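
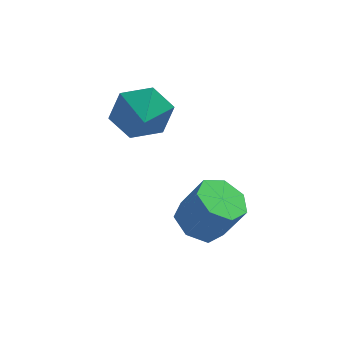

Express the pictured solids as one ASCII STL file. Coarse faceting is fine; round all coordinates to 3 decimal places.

solid 
facet normal -0.468 0.102 -0.878
outer loop
vertex 1.838 -2.796 1.126
vertex 1.144 -3.275 1.44
vertex 1.273 -2.385 1.475
endloop
endfacet
facet normal 0.507 0.844 -0.173
outer loop
vertex 1.838 -2.796 1.126
vertex 1.273 -2.385 1.475
vertex 2.53 -2.946 2.425
endloop
endfacet
facet normal 0.507 0.844 -0.173
outer loop
vertex 2.53 -2.946 2.425
vertex 1.273 -2.385 1.475
vertex 1.965 -2.535 2.774
endloop
endfacet
facet normal 0.468 -0.101 0.878
outer loop
vertex 2.53 -2.946 2.425
vertex 1.965 -2.535 2.774
vertex 1.836 -3.425 2.74
endloop
endfacet
facet normal -0.468 0.102 -0.878
outer loop
vertex 1.273 -2.385 1.475
vertex 1.144 -3.275 1.44
vertex 0.611 -2.644 1.798
endloop
endfacet
facet normal -0.249 0.938 0.241
outer loop
vertex 1.273 -2.385 1.475
vertex 0.611 -2.644 1.798
vertex 1.965 -2.535 2.774
endloop
endfacet
facet normal -0.249 0.938 0.241
outer loop
vertex 1.965 -2.535 2.774
vertex 0.611 -2.644 1.798
vertex 1.303 -2.794 3.097
endloop
endfacet
facet normal 0.468 -0.101 0.878
outer loop
vertex 1.965 -2.535 2.774
vertex 1.303 -2.794 3.097
vertex 1.836 -3.425 2.74
endloop
endfacet
facet normal -0.469 0.102 -0.878
outer loop
vertex 0.611 -2.644 1.798
vertex 1.144 -3.275 1.44
vertex 0.35 -3.378 1.852
endloop
endfacet
facet normal -0.818 0.326 0.474
outer loop
vertex 0.611 -2.644 1.798
vertex 0.35 -3.378 1.852
vertex 1.303 -2.794 3.097
endloop
endfacet
facet normal -0.818 0.325 0.474
outer loop
vertex 1.303 -2.794 3.097
vertex 0.35 -3.378 1.852
vertex 1.042 -3.529 3.151
endloop
endfacet
facet normal 0.468 -0.102 0.878
outer loop
vertex 1.303 -2.794 3.097
vertex 1.042 -3.529 3.151
vertex 1.836 -3.425 2.74
endloop
endfacet
facet normal -0.469 0.102 -0.878
outer loop
vertex 0.35 -3.378 1.852
vertex 1.144 -3.275 1.44
vertex 0.687 -4.034 1.596
endloop
endfacet
facet normal -0.771 -0.532 0.349
outer loop
vertex 0.35 -3.378 1.852
vertex 0.687 -4.034 1.596
vertex 1.042 -3.529 3.151
endloop
endfacet
facet normal -0.771 -0.533 0.349
outer loop
vertex 1.042 -3.529 3.151
vertex 0.687 -4.034 1.596
vertex 1.38 -4.185 2.895
endloop
endfacet
facet normal 0.468 -0.102 0.878
outer loop
vertex 1.042 -3.529 3.151
vertex 1.38 -4.185 2.895
vertex 1.836 -3.425 2.74
endloop
endfacet
facet normal -0.468 0.101 -0.878
outer loop
vertex 0.687 -4.034 1.596
vertex 1.144 -3.275 1.44
vertex 1.368 -4.119 1.223
endloop
endfacet
facet normal -0.144 -0.989 -0.038
outer loop
vertex 0.687 -4.034 1.596
vertex 1.368 -4.119 1.223
vertex 1.38 -4.185 2.895
endloop
endfacet
facet normal -0.143 -0.989 -0.038
outer loop
vertex 1.38 -4.185 2.895
vertex 1.368 -4.119 1.223
vertex 2.061 -4.269 2.522
endloop
endfacet
facet normal 0.468 -0.102 0.878
outer loop
vertex 1.38 -4.185 2.895
vertex 2.061 -4.269 2.522
vertex 1.836 -3.425 2.74
endloop
endfacet
facet normal -0.468 0.102 -0.878
outer loop
vertex 1.368 -4.119 1.223
vertex 1.144 -3.275 1.44
vertex 1.88 -3.568 1.014
endloop
endfacet
facet normal 0.592 -0.701 -0.397
outer loop
vertex 1.368 -4.119 1.223
vertex 1.88 -3.568 1.014
vertex 2.061 -4.269 2.522
endloop
endfacet
facet normal 0.592 -0.701 -0.397
outer loop
vertex 2.061 -4.269 2.522
vertex 1.88 -3.568 1.014
vertex 2.573 -3.718 2.313
endloop
endfacet
facet normal 0.468 -0.102 0.878
outer loop
vertex 2.061 -4.269 2.522
vertex 2.573 -3.718 2.313
vertex 1.836 -3.425 2.74
endloop
endfacet
facet normal -0.468 0.102 -0.878
outer loop
vertex 1.88 -3.568 1.014
vertex 1.144 -3.275 1.44
vertex 1.838 -2.796 1.126
endloop
endfacet
facet normal 0.882 0.114 -0.457
outer loop
vertex 1.88 -3.568 1.014
vertex 1.838 -2.796 1.126
vertex 2.573 -3.718 2.313
endloop
endfacet
facet normal 0.882 0.115 -0.457
outer loop
vertex 2.573 -3.718 2.313
vertex 1.838 -2.796 1.126
vertex 2.53 -2.946 2.425
endloop
endfacet
facet normal 0.468 -0.101 0.878
outer loop
vertex 2.573 -3.718 2.313
vertex 2.53 -2.946 2.425
vertex 1.836 -3.425 2.74
endloop
endfacet
facet normal -0.061 0.928 -0.368
outer loop
vertex -0.09 0.981 4.298
vertex -0.481 0.588 3.371
vertex -1.156 0.86 4.169
endloop
endfacet
facet normal -0.072 -0.361 0.930
outer loop
vertex -0.09 0.981 4.298
vertex -1.156 0.86 4.169
vertex -0.419 -0.368 3.749
endloop
endfacet
facet normal -0.061 0.928 -0.368
outer loop
vertex -1.156 0.86 4.169
vertex -0.481 0.588 3.371
vertex -1.547 0.467 3.242
endloop
endfacet
facet normal -0.648 -0.564 0.512
outer loop
vertex -1.156 0.86 4.169
vertex -1.547 0.467 3.242
vertex -0.419 -0.368 3.749
endloop
endfacet
facet normal -0.061 0.928 -0.368
outer loop
vertex -1.547 0.467 3.242
vertex -0.481 0.588 3.371
vertex -0.872 0.195 2.444
endloop
endfacet
facet normal -0.535 -0.827 -0.171
outer loop
vertex -1.547 0.467 3.242
vertex -0.872 0.195 2.444
vertex -0.419 -0.368 3.749
endloop
endfacet
facet normal -0.061 0.928 -0.368
outer loop
vertex -0.872 0.195 2.444
vertex -0.481 0.588 3.371
vertex 0.193 0.316 2.572
endloop
endfacet
facet normal 0.153 -0.887 -0.436
outer loop
vertex -0.872 0.195 2.444
vertex 0.193 0.316 2.572
vertex -0.419 -0.368 3.749
endloop
endfacet
facet normal -0.061 0.928 -0.368
outer loop
vertex 0.193 0.316 2.572
vertex -0.481 0.588 3.371
vertex 0.584 0.709 3.499
endloop
endfacet
facet normal 0.730 -0.684 -0.018
outer loop
vertex 0.193 0.316 2.572
vertex 0.584 0.709 3.499
vertex -0.419 -0.368 3.749
endloop
endfacet
facet normal -0.061 0.928 -0.368
outer loop
vertex 0.584 0.709 3.499
vertex -0.481 0.588 3.371
vertex -0.09 0.981 4.298
endloop
endfacet
facet normal 0.618 -0.421 0.664
outer loop
vertex 0.584 0.709 3.499
vertex -0.09 0.981 4.298
vertex -0.419 -0.368 3.749
endloop
endfacet

endsolid


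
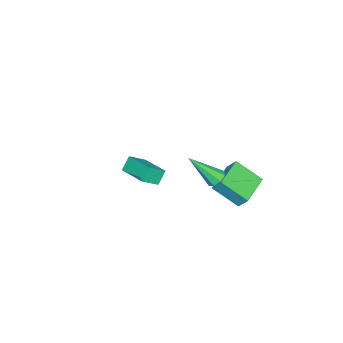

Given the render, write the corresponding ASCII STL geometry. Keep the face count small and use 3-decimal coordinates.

solid 
facet normal -0.594 0.134 0.793
outer loop
vertex -2.862 -4.714 -2.838
vertex -1.969 -2.94 -2.468
vertex -3.729 -4.121 -3.587
endloop
endfacet
facet normal -0.442 -0.878 -0.183
outer loop
vertex -3.111 -4.26 -4.412
vertex -2.862 -4.714 -2.838
vertex -3.729 -4.121 -3.587
endloop
endfacet
facet normal -0.594 0.134 0.793
outer loop
vertex -3.729 -4.121 -3.587
vertex -1.969 -2.94 -2.468
vertex -2.836 -2.347 -3.217
endloop
endfacet
facet normal -0.672 0.459 -0.581
outer loop
vertex -2.836 -2.347 -3.217
vertex -3.111 -4.26 -4.412
vertex -3.729 -4.121 -3.587
endloop
endfacet
facet normal 0.672 -0.459 0.581
outer loop
vertex -2.862 -4.714 -2.838
vertex -1.351 -3.079 -3.293
vertex -1.969 -2.94 -2.468
endloop
endfacet
facet normal -0.442 -0.878 -0.183
outer loop
vertex -2.244 -4.853 -3.663
vertex -2.862 -4.714 -2.838
vertex -3.111 -4.26 -4.412
endloop
endfacet
facet normal 0.672 -0.459 0.581
outer loop
vertex -2.244 -4.853 -3.663
vertex -1.351 -3.079 -3.293
vertex -2.862 -4.714 -2.838
endloop
endfacet
facet normal 0.442 0.878 0.183
outer loop
vertex -1.969 -2.94 -2.468
vertex -1.351 -3.079 -3.293
vertex -2.836 -2.347 -3.217
endloop
endfacet
facet normal -0.672 0.459 -0.581
outer loop
vertex -2.218 -2.486 -4.042
vertex -3.111 -4.26 -4.412
vertex -2.836 -2.347 -3.217
endloop
endfacet
facet normal 0.442 0.878 0.183
outer loop
vertex -2.836 -2.347 -3.217
vertex -1.351 -3.079 -3.293
vertex -2.218 -2.486 -4.042
endloop
endfacet
facet normal 0.594 -0.134 -0.793
outer loop
vertex -2.218 -2.486 -4.042
vertex -2.244 -4.853 -3.663
vertex -3.111 -4.26 -4.412
endloop
endfacet
facet normal 0.594 -0.134 -0.793
outer loop
vertex -1.351 -3.079 -3.293
vertex -2.244 -4.853 -3.663
vertex -2.218 -2.486 -4.042
endloop
endfacet
facet normal -0.256 0.640 -0.725
outer loop
vertex 3.377 4.088 3.274
vertex 2.985 3.677 3.05
vertex 2.951 4.128 3.46
endloop
endfacet
facet normal 0.372 0.577 0.727
outer loop
vertex 3.377 4.088 3.274
vertex 2.951 4.128 3.46
vertex 3.535 2.303 4.61
endloop
endfacet
facet normal -0.255 0.640 -0.725
outer loop
vertex 2.951 4.128 3.46
vertex 2.985 3.677 3.05
vertex 2.545 3.905 3.406
endloop
endfacet
facet normal -0.342 0.420 0.840
outer loop
vertex 2.951 4.128 3.46
vertex 2.545 3.905 3.406
vertex 3.535 2.303 4.61
endloop
endfacet
facet normal -0.256 0.639 -0.725
outer loop
vertex 2.545 3.905 3.406
vertex 2.985 3.677 3.05
vertex 2.396 3.548 3.144
endloop
endfacet
facet normal -0.818 -0.077 0.570
outer loop
vertex 2.545 3.905 3.406
vertex 2.396 3.548 3.144
vertex 3.535 2.303 4.61
endloop
endfacet
facet normal -0.256 0.639 -0.725
outer loop
vertex 2.396 3.548 3.144
vertex 2.985 3.677 3.05
vertex 2.593 3.267 2.827
endloop
endfacet
facet normal -0.777 -0.626 0.072
outer loop
vertex 2.396 3.548 3.144
vertex 2.593 3.267 2.827
vertex 3.535 2.303 4.61
endloop
endfacet
facet normal -0.255 0.639 -0.726
outer loop
vertex 2.593 3.267 2.827
vertex 2.985 3.677 3.05
vertex 3.019 3.226 2.641
endloop
endfacet
facet normal -0.243 -0.901 -0.359
outer loop
vertex 2.593 3.267 2.827
vertex 3.019 3.226 2.641
vertex 3.535 2.303 4.61
endloop
endfacet
facet normal -0.255 0.639 -0.726
outer loop
vertex 3.019 3.226 2.641
vertex 2.985 3.677 3.05
vertex 3.426 3.45 2.695
endloop
endfacet
facet normal 0.472 -0.744 -0.473
outer loop
vertex 3.019 3.226 2.641
vertex 3.426 3.45 2.695
vertex 3.535 2.303 4.61
endloop
endfacet
facet normal -0.256 0.639 -0.726
outer loop
vertex 3.426 3.45 2.695
vertex 2.985 3.677 3.05
vertex 3.574 3.807 2.957
endloop
endfacet
facet normal 0.948 -0.246 -0.201
outer loop
vertex 3.426 3.45 2.695
vertex 3.574 3.807 2.957
vertex 3.535 2.303 4.61
endloop
endfacet
facet normal -0.256 0.639 -0.725
outer loop
vertex 3.574 3.807 2.957
vertex 2.985 3.677 3.05
vertex 3.377 4.088 3.274
endloop
endfacet
facet normal 0.906 0.302 0.296
outer loop
vertex 3.574 3.807 2.957
vertex 3.377 4.088 3.274
vertex 3.535 2.303 4.61
endloop
endfacet
facet normal -0.989 -0.018 0.146
outer loop
vertex -1.442 2.179 0.012
vertex -1.334 2.78 0.816
vertex -1.635 3.704 -1.104
endloop
endfacet
facet normal -0.107 -0.596 -0.796
outer loop
vertex 0.334 3.74 -1.396
vertex -1.442 2.179 0.012
vertex -1.635 3.704 -1.104
endloop
endfacet
facet normal -0.989 -0.017 0.147
outer loop
vertex -1.635 3.704 -1.104
vertex -1.334 2.78 0.816
vertex -1.526 4.306 -0.3
endloop
endfacet
facet normal -0.102 0.803 -0.587
outer loop
vertex -1.526 4.306 -0.3
vertex 0.334 3.74 -1.396
vertex -1.635 3.704 -1.104
endloop
endfacet
facet normal 0.102 -0.803 0.587
outer loop
vertex -1.442 2.179 0.012
vertex 0.635 2.816 0.524
vertex -1.334 2.78 0.816
endloop
endfacet
facet normal -0.108 -0.596 -0.796
outer loop
vertex 0.526 2.214 -0.28
vertex -1.442 2.179 0.012
vertex 0.334 3.74 -1.396
endloop
endfacet
facet normal 0.101 -0.803 0.587
outer loop
vertex 0.526 2.214 -0.28
vertex 0.635 2.816 0.524
vertex -1.442 2.179 0.012
endloop
endfacet
facet normal 0.107 0.596 0.796
outer loop
vertex -1.334 2.78 0.816
vertex 0.635 2.816 0.524
vertex -1.526 4.306 -0.3
endloop
endfacet
facet normal -0.101 0.803 -0.587
outer loop
vertex 0.442 4.341 -0.592
vertex 0.334 3.74 -1.396
vertex -1.526 4.306 -0.3
endloop
endfacet
facet normal 0.107 0.596 0.796
outer loop
vertex -1.526 4.306 -0.3
vertex 0.635 2.816 0.524
vertex 0.442 4.341 -0.592
endloop
endfacet
facet normal 0.989 0.018 -0.146
outer loop
vertex 0.442 4.341 -0.592
vertex 0.526 2.214 -0.28
vertex 0.334 3.74 -1.396
endloop
endfacet
facet normal 0.989 0.017 -0.147
outer loop
vertex 0.635 2.816 0.524
vertex 0.526 2.214 -0.28
vertex 0.442 4.341 -0.592
endloop
endfacet

endsolid


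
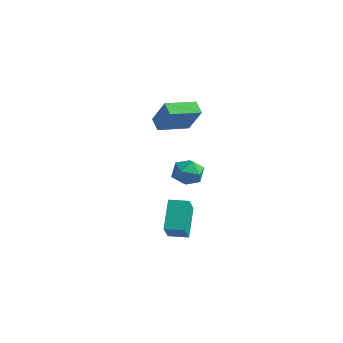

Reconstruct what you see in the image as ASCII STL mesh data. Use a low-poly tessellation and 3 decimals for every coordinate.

solid 
facet normal -0.773 0.340 0.535
outer loop
vertex -3.242 2.32 3.417
vertex -2.612 4.226 3.115
vertex -4.331 2.421 1.778
endloop
endfacet
facet normal -0.311 -0.939 0.149
outer loop
vertex -3.588 2.094 1.265
vertex -3.242 2.32 3.417
vertex -4.331 2.421 1.778
endloop
endfacet
facet normal -0.773 0.341 0.534
outer loop
vertex -4.331 2.421 1.778
vertex -2.612 4.226 3.115
vertex -3.7 4.327 1.476
endloop
endfacet
facet normal -0.552 0.051 -0.832
outer loop
vertex -3.7 4.327 1.476
vertex -3.588 2.094 1.265
vertex -4.331 2.421 1.778
endloop
endfacet
facet normal 0.552 -0.051 0.832
outer loop
vertex -3.242 2.32 3.417
vertex -1.869 3.899 2.602
vertex -2.612 4.226 3.115
endloop
endfacet
facet normal -0.311 -0.939 0.149
outer loop
vertex -2.5 1.993 2.904
vertex -3.242 2.32 3.417
vertex -3.588 2.094 1.265
endloop
endfacet
facet normal 0.553 -0.051 0.832
outer loop
vertex -2.5 1.993 2.904
vertex -1.869 3.899 2.602
vertex -3.242 2.32 3.417
endloop
endfacet
facet normal 0.311 0.939 -0.148
outer loop
vertex -2.612 4.226 3.115
vertex -1.869 3.899 2.602
vertex -3.7 4.327 1.476
endloop
endfacet
facet normal -0.553 0.051 -0.832
outer loop
vertex -2.958 4.0 0.963
vertex -3.588 2.094 1.265
vertex -3.7 4.327 1.476
endloop
endfacet
facet normal 0.311 0.939 -0.149
outer loop
vertex -3.7 4.327 1.476
vertex -1.869 3.899 2.602
vertex -2.958 4.0 0.963
endloop
endfacet
facet normal 0.774 -0.340 -0.535
outer loop
vertex -2.958 4.0 0.963
vertex -2.5 1.993 2.904
vertex -3.588 2.094 1.265
endloop
endfacet
facet normal 0.773 -0.341 -0.535
outer loop
vertex -1.869 3.899 2.602
vertex -2.5 1.993 2.904
vertex -2.958 4.0 0.963
endloop
endfacet
facet normal -0.829 -0.559 -0.010
outer loop
vertex 2.805 -3.602 0.22
vertex 2.174 -2.646 -0.955
vertex 3.618 -4.781 -1.177
endloop
endfacet
facet normal 0.385 -0.583 0.716
outer loop
vertex 4.546 -4.154 -1.165
vertex 2.805 -3.602 0.22
vertex 3.618 -4.781 -1.177
endloop
endfacet
facet normal -0.829 -0.559 -0.010
outer loop
vertex 3.618 -4.781 -1.177
vertex 2.174 -2.646 -0.955
vertex 2.987 -3.825 -2.351
endloop
endfacet
facet normal 0.407 -0.589 -0.698
outer loop
vertex 2.987 -3.825 -2.351
vertex 4.546 -4.154 -1.165
vertex 3.618 -4.781 -1.177
endloop
endfacet
facet normal -0.407 0.589 0.698
outer loop
vertex 2.805 -3.602 0.22
vertex 3.102 -2.019 -0.943
vertex 2.174 -2.646 -0.955
endloop
endfacet
facet normal 0.385 -0.582 0.716
outer loop
vertex 3.733 -2.975 0.231
vertex 2.805 -3.602 0.22
vertex 4.546 -4.154 -1.165
endloop
endfacet
facet normal -0.406 0.589 0.698
outer loop
vertex 3.733 -2.975 0.231
vertex 3.102 -2.019 -0.943
vertex 2.805 -3.602 0.22
endloop
endfacet
facet normal -0.384 0.583 -0.716
outer loop
vertex 2.174 -2.646 -0.955
vertex 3.102 -2.019 -0.943
vertex 2.987 -3.825 -2.351
endloop
endfacet
facet normal 0.407 -0.590 -0.698
outer loop
vertex 3.915 -3.198 -2.34
vertex 4.546 -4.154 -1.165
vertex 2.987 -3.825 -2.351
endloop
endfacet
facet normal -0.385 0.583 -0.716
outer loop
vertex 2.987 -3.825 -2.351
vertex 3.102 -2.019 -0.943
vertex 3.915 -3.198 -2.34
endloop
endfacet
facet normal 0.829 0.559 0.010
outer loop
vertex 3.915 -3.198 -2.34
vertex 3.733 -2.975 0.231
vertex 4.546 -4.154 -1.165
endloop
endfacet
facet normal 0.829 0.559 0.010
outer loop
vertex 3.102 -2.019 -0.943
vertex 3.733 -2.975 0.231
vertex 3.915 -3.198 -2.34
endloop
endfacet
facet normal -0.876 -0.467 0.118
outer loop
vertex -2.539 2.548 -1.741
vertex -2.055 1.627 -1.788
vertex -2.184 2.102 -0.87
endloop
endfacet
facet normal -0.880 0.168 0.445
outer loop
vertex -2.539 2.548 -1.741
vertex -2.184 2.102 -0.87
vertex -2.063 3.126 -1.018
endloop
endfacet
facet normal -0.743 0.668 -0.045
outer loop
vertex -2.539 2.548 -1.741
vertex -2.063 3.126 -1.018
vertex -1.86 3.283 -2.027
endloop
endfacet
facet normal -0.654 0.342 -0.674
outer loop
vertex -2.539 2.548 -1.741
vertex -1.86 3.283 -2.027
vertex -1.855 2.357 -2.502
endloop
endfacet
facet normal -0.737 -0.358 -0.573
outer loop
vertex -2.539 2.548 -1.741
vertex -1.855 2.357 -2.502
vertex -2.055 1.627 -1.788
endloop
endfacet
facet normal -0.348 0.174 0.921
outer loop
vertex -2.063 3.126 -1.018
vertex -2.184 2.102 -0.87
vertex -1.285 2.563 -0.618
endloop
endfacet
facet normal -0.342 -0.853 0.394
outer loop
vertex -2.184 2.102 -0.87
vertex -2.055 1.627 -1.788
vertex -1.28 1.637 -1.093
endloop
endfacet
facet normal -0.117 -0.678 -0.726
outer loop
vertex -2.055 1.627 -1.788
vertex -1.855 2.357 -2.502
vertex -1.077 1.794 -2.102
endloop
endfacet
facet normal 0.015 0.456 -0.890
outer loop
vertex -1.855 2.357 -2.502
vertex -1.86 3.283 -2.027
vertex -0.956 2.818 -2.25
endloop
endfacet
facet normal -0.127 0.984 0.128
outer loop
vertex -1.86 3.283 -2.027
vertex -2.063 3.126 -1.018
vertex -1.085 3.293 -1.332
endloop
endfacet
facet normal 0.654 -0.342 0.674
outer loop
vertex -0.601 2.372 -1.379
vertex -1.285 2.563 -0.618
vertex -1.28 1.637 -1.093
endloop
endfacet
facet normal 0.743 -0.668 0.045
outer loop
vertex -0.601 2.372 -1.379
vertex -1.28 1.637 -1.093
vertex -1.077 1.794 -2.102
endloop
endfacet
facet normal 0.880 -0.168 -0.445
outer loop
vertex -0.601 2.372 -1.379
vertex -1.077 1.794 -2.102
vertex -0.956 2.818 -2.25
endloop
endfacet
facet normal 0.876 0.467 -0.118
outer loop
vertex -0.601 2.372 -1.379
vertex -0.956 2.818 -2.25
vertex -1.085 3.293 -1.332
endloop
endfacet
facet normal 0.737 0.358 0.573
outer loop
vertex -0.601 2.372 -1.379
vertex -1.085 3.293 -1.332
vertex -1.285 2.563 -0.618
endloop
endfacet
facet normal -0.015 -0.456 0.890
outer loop
vertex -1.28 1.637 -1.093
vertex -1.285 2.563 -0.618
vertex -2.184 2.102 -0.87
endloop
endfacet
facet normal 0.127 -0.984 -0.128
outer loop
vertex -1.077 1.794 -2.102
vertex -1.28 1.637 -1.093
vertex -2.055 1.627 -1.788
endloop
endfacet
facet normal 0.348 -0.174 -0.921
outer loop
vertex -0.956 2.818 -2.25
vertex -1.077 1.794 -2.102
vertex -1.855 2.357 -2.502
endloop
endfacet
facet normal 0.342 0.853 -0.394
outer loop
vertex -1.085 3.293 -1.332
vertex -0.956 2.818 -2.25
vertex -1.86 3.283 -2.027
endloop
endfacet
facet normal 0.117 0.678 0.726
outer loop
vertex -1.285 2.563 -0.618
vertex -1.085 3.293 -1.332
vertex -2.063 3.126 -1.018
endloop
endfacet

endsolid


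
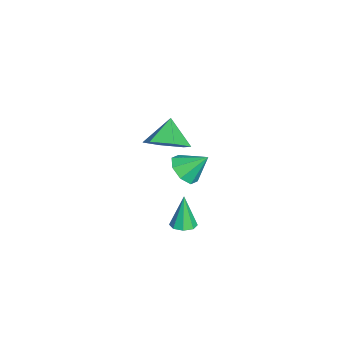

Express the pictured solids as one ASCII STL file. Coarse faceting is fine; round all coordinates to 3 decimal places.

solid 
facet normal 0.678 -0.087 -0.730
outer loop
vertex 1.304 -0.762 3.889
vertex 0.82 -0.162 3.368
vertex 1.48 0.15 3.944
endloop
endfacet
facet normal 0.216 -0.100 0.971
outer loop
vertex 1.304 -0.762 3.889
vertex 1.48 0.15 3.944
vertex 0.0 -0.058 4.252
endloop
endfacet
facet normal 0.678 -0.087 -0.730
outer loop
vertex 1.48 0.15 3.944
vertex 0.82 -0.162 3.368
vertex 0.996 0.749 3.423
endloop
endfacet
facet normal 0.056 0.681 0.730
outer loop
vertex 1.48 0.15 3.944
vertex 0.996 0.749 3.423
vertex 0.0 -0.058 4.252
endloop
endfacet
facet normal 0.677 -0.087 -0.731
outer loop
vertex 0.996 0.749 3.423
vertex 0.82 -0.162 3.368
vertex 0.335 0.437 2.848
endloop
endfacet
facet normal -0.535 0.829 0.165
outer loop
vertex 0.996 0.749 3.423
vertex 0.335 0.437 2.848
vertex 0.0 -0.058 4.252
endloop
endfacet
facet normal 0.677 -0.087 -0.731
outer loop
vertex 0.335 0.437 2.848
vertex 0.82 -0.162 3.368
vertex 0.159 -0.475 2.793
endloop
endfacet
facet normal -0.967 0.196 -0.162
outer loop
vertex 0.335 0.437 2.848
vertex 0.159 -0.475 2.793
vertex 0.0 -0.058 4.252
endloop
endfacet
facet normal 0.677 -0.087 -0.731
outer loop
vertex 0.159 -0.475 2.793
vertex 0.82 -0.162 3.368
vertex 0.644 -1.074 3.313
endloop
endfacet
facet normal -0.807 -0.585 0.079
outer loop
vertex 0.159 -0.475 2.793
vertex 0.644 -1.074 3.313
vertex 0.0 -0.058 4.252
endloop
endfacet
facet normal 0.678 -0.087 -0.730
outer loop
vertex 0.644 -1.074 3.313
vertex 0.82 -0.162 3.368
vertex 1.304 -0.762 3.889
endloop
endfacet
facet normal -0.216 -0.733 0.645
outer loop
vertex 0.644 -1.074 3.313
vertex 1.304 -0.762 3.889
vertex 0.0 -0.058 4.252
endloop
endfacet
facet normal -0.051 -0.733 -0.678
outer loop
vertex -0.788 0.26 0.041
vertex -1.552 0.392 -0.044
vertex -0.905 0.662 -0.385
endloop
endfacet
facet normal 0.874 0.450 0.184
outer loop
vertex -0.788 0.26 0.041
vertex -0.905 0.662 -0.385
vertex -1.488 1.308 0.804
endloop
endfacet
facet normal -0.052 -0.733 -0.678
outer loop
vertex -0.905 0.662 -0.385
vertex -1.552 0.392 -0.044
vertex -1.4 0.906 -0.611
endloop
endfacet
facet normal 0.507 0.837 -0.206
outer loop
vertex -0.905 0.662 -0.385
vertex -1.4 0.906 -0.611
vertex -1.488 1.308 0.804
endloop
endfacet
facet normal -0.053 -0.733 -0.678
outer loop
vertex -1.4 0.906 -0.611
vertex -1.552 0.392 -0.044
vertex -1.985 0.85 -0.505
endloop
endfacet
facet normal -0.141 0.950 -0.279
outer loop
vertex -1.4 0.906 -0.611
vertex -1.985 0.85 -0.505
vertex -1.488 1.308 0.804
endloop
endfacet
facet normal -0.052 -0.732 -0.679
outer loop
vertex -1.985 0.85 -0.505
vertex -1.552 0.392 -0.044
vertex -2.316 0.525 -0.129
endloop
endfacet
facet normal -0.694 0.720 0.012
outer loop
vertex -1.985 0.85 -0.505
vertex -2.316 0.525 -0.129
vertex -1.488 1.308 0.804
endloop
endfacet
facet normal -0.052 -0.732 -0.680
outer loop
vertex -2.316 0.525 -0.129
vertex -1.552 0.392 -0.044
vertex -2.2 0.122 0.296
endloop
endfacet
facet normal -0.823 0.283 0.493
outer loop
vertex -2.316 0.525 -0.129
vertex -2.2 0.122 0.296
vertex -1.488 1.308 0.804
endloop
endfacet
facet normal -0.051 -0.732 -0.679
outer loop
vertex -2.2 0.122 0.296
vertex -1.552 0.392 -0.044
vertex -1.705 -0.122 0.522
endloop
endfacet
facet normal -0.455 -0.105 0.884
outer loop
vertex -2.2 0.122 0.296
vertex -1.705 -0.122 0.522
vertex -1.488 1.308 0.804
endloop
endfacet
facet normal -0.052 -0.732 -0.679
outer loop
vertex -1.705 -0.122 0.522
vertex -1.552 0.392 -0.044
vertex -1.12 -0.065 0.416
endloop
endfacet
facet normal 0.195 -0.218 0.956
outer loop
vertex -1.705 -0.122 0.522
vertex -1.12 -0.065 0.416
vertex -1.488 1.308 0.804
endloop
endfacet
facet normal -0.051 -0.732 -0.679
outer loop
vertex -1.12 -0.065 0.416
vertex -1.552 0.392 -0.044
vertex -0.788 0.26 0.041
endloop
endfacet
facet normal 0.744 0.011 0.668
outer loop
vertex -1.12 -0.065 0.416
vertex -0.788 0.26 0.041
vertex -1.488 1.308 0.804
endloop
endfacet
facet normal 0.222 -0.003 -0.975
outer loop
vertex 0.478 0.054 -1.946
vertex 0.084 0.427 -2.037
vertex 0.62 0.449 -1.915
endloop
endfacet
facet normal 0.795 -0.326 0.512
outer loop
vertex 0.478 0.054 -1.946
vertex 0.62 0.449 -1.915
vertex -0.244 0.433 -0.583
endloop
endfacet
facet normal 0.222 -0.005 -0.975
outer loop
vertex 0.62 0.449 -1.915
vertex 0.084 0.427 -2.037
vertex 0.449 0.831 -1.956
endloop
endfacet
facet normal 0.768 0.398 0.503
outer loop
vertex 0.62 0.449 -1.915
vertex 0.449 0.831 -1.956
vertex -0.244 0.433 -0.583
endloop
endfacet
facet normal 0.221 -0.004 -0.975
outer loop
vertex 0.449 0.831 -1.956
vertex 0.084 0.427 -2.037
vertex 0.063 0.976 -2.044
endloop
endfacet
facet normal 0.247 0.890 0.383
outer loop
vertex 0.449 0.831 -1.956
vertex 0.063 0.976 -2.044
vertex -0.244 0.433 -0.583
endloop
endfacet
facet normal 0.220 -0.004 -0.976
outer loop
vertex 0.063 0.976 -2.044
vertex 0.084 0.427 -2.037
vertex -0.309 0.8 -2.127
endloop
endfacet
facet normal -0.457 0.861 0.224
outer loop
vertex 0.063 0.976 -2.044
vertex -0.309 0.8 -2.127
vertex -0.244 0.433 -0.583
endloop
endfacet
facet normal 0.220 -0.003 -0.975
outer loop
vertex -0.309 0.8 -2.127
vertex 0.084 0.427 -2.037
vertex -0.452 0.404 -2.158
endloop
endfacet
facet normal -0.937 0.329 0.118
outer loop
vertex -0.309 0.8 -2.127
vertex -0.452 0.404 -2.158
vertex -0.244 0.433 -0.583
endloop
endfacet
facet normal 0.220 -0.005 -0.975
outer loop
vertex -0.452 0.404 -2.158
vertex 0.084 0.427 -2.037
vertex -0.28 0.022 -2.117
endloop
endfacet
facet normal -0.909 -0.396 0.127
outer loop
vertex -0.452 0.404 -2.158
vertex -0.28 0.022 -2.117
vertex -0.244 0.433 -0.583
endloop
endfacet
facet normal 0.220 -0.005 -0.975
outer loop
vertex -0.28 0.022 -2.117
vertex 0.084 0.427 -2.037
vertex 0.106 -0.123 -2.029
endloop
endfacet
facet normal -0.390 -0.887 0.247
outer loop
vertex -0.28 0.022 -2.117
vertex 0.106 -0.123 -2.029
vertex -0.244 0.433 -0.583
endloop
endfacet
facet normal 0.220 -0.005 -0.975
outer loop
vertex 0.106 -0.123 -2.029
vertex 0.084 0.427 -2.037
vertex 0.478 0.054 -1.946
endloop
endfacet
facet normal 0.317 -0.857 0.406
outer loop
vertex 0.106 -0.123 -2.029
vertex 0.478 0.054 -1.946
vertex -0.244 0.433 -0.583
endloop
endfacet

endsolid


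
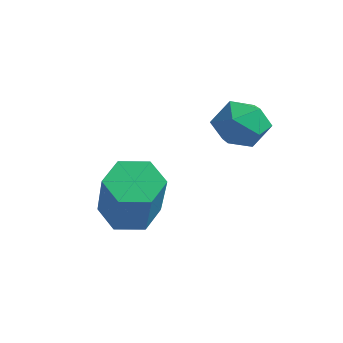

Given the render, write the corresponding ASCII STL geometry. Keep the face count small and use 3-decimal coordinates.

solid 
facet normal 0.210 -0.234 0.949
outer loop
vertex 3.126 -0.658 -0.237
vertex 2.466 -0.923 -0.156
vertex 2.997 -1.347 -0.378
endloop
endfacet
facet normal 0.796 -0.261 0.546
outer loop
vertex 3.126 -0.658 -0.237
vertex 2.997 -1.347 -0.378
vertex 3.419 -0.966 -0.811
endloop
endfacet
facet normal 0.890 0.383 0.249
outer loop
vertex 3.126 -0.658 -0.237
vertex 3.419 -0.966 -0.811
vertex 3.148 -0.306 -0.858
endloop
endfacet
facet normal 0.360 0.806 0.470
outer loop
vertex 3.126 -0.658 -0.237
vertex 3.148 -0.306 -0.858
vertex 2.56 -0.279 -0.453
endloop
endfacet
facet normal -0.060 0.425 0.903
outer loop
vertex 3.126 -0.658 -0.237
vertex 2.56 -0.279 -0.453
vertex 2.466 -0.923 -0.156
endloop
endfacet
facet normal 0.682 -0.731 0.021
outer loop
vertex 3.419 -0.966 -0.811
vertex 2.997 -1.347 -0.378
vertex 2.94 -1.421 -1.087
endloop
endfacet
facet normal -0.268 -0.688 0.674
outer loop
vertex 2.997 -1.347 -0.378
vertex 2.466 -0.923 -0.156
vertex 2.352 -1.394 -0.682
endloop
endfacet
facet normal -0.705 0.379 0.599
outer loop
vertex 2.466 -0.923 -0.156
vertex 2.56 -0.279 -0.453
vertex 2.081 -0.734 -0.729
endloop
endfacet
facet normal -0.024 0.995 -0.102
outer loop
vertex 2.56 -0.279 -0.453
vertex 3.148 -0.306 -0.858
vertex 2.503 -0.353 -1.162
endloop
endfacet
facet normal 0.833 0.310 -0.458
outer loop
vertex 3.148 -0.306 -0.858
vertex 3.419 -0.966 -0.811
vertex 3.034 -0.777 -1.384
endloop
endfacet
facet normal -0.360 -0.806 -0.470
outer loop
vertex 2.374 -1.042 -1.303
vertex 2.94 -1.421 -1.087
vertex 2.352 -1.394 -0.682
endloop
endfacet
facet normal -0.890 -0.383 -0.249
outer loop
vertex 2.374 -1.042 -1.303
vertex 2.352 -1.394 -0.682
vertex 2.081 -0.734 -0.729
endloop
endfacet
facet normal -0.796 0.261 -0.546
outer loop
vertex 2.374 -1.042 -1.303
vertex 2.081 -0.734 -0.729
vertex 2.503 -0.353 -1.162
endloop
endfacet
facet normal -0.210 0.234 -0.949
outer loop
vertex 2.374 -1.042 -1.303
vertex 2.503 -0.353 -1.162
vertex 3.034 -0.777 -1.384
endloop
endfacet
facet normal 0.060 -0.425 -0.903
outer loop
vertex 2.374 -1.042 -1.303
vertex 3.034 -0.777 -1.384
vertex 2.94 -1.421 -1.087
endloop
endfacet
facet normal 0.024 -0.995 0.102
outer loop
vertex 2.352 -1.394 -0.682
vertex 2.94 -1.421 -1.087
vertex 2.997 -1.347 -0.378
endloop
endfacet
facet normal -0.833 -0.310 0.458
outer loop
vertex 2.081 -0.734 -0.729
vertex 2.352 -1.394 -0.682
vertex 2.466 -0.923 -0.156
endloop
endfacet
facet normal -0.682 0.731 -0.021
outer loop
vertex 2.503 -0.353 -1.162
vertex 2.081 -0.734 -0.729
vertex 2.56 -0.279 -0.453
endloop
endfacet
facet normal 0.268 0.688 -0.674
outer loop
vertex 3.034 -0.777 -1.384
vertex 2.503 -0.353 -1.162
vertex 3.148 -0.306 -0.858
endloop
endfacet
facet normal 0.705 -0.379 -0.599
outer loop
vertex 2.94 -1.421 -1.087
vertex 3.034 -0.777 -1.384
vertex 3.419 -0.966 -0.811
endloop
endfacet
facet normal -0.484 0.323 -0.813
outer loop
vertex 1.81 -2.766 -3.72
vertex 1.225 -2.726 -3.356
vertex 1.647 -2.182 -3.391
endloop
endfacet
facet normal 0.843 0.423 -0.333
outer loop
vertex 1.81 -2.766 -3.72
vertex 1.647 -2.182 -3.391
vertex 2.66 -3.335 -2.288
endloop
endfacet
facet normal 0.843 0.421 -0.334
outer loop
vertex 2.66 -3.335 -2.288
vertex 1.647 -2.182 -3.391
vertex 2.498 -2.75 -1.959
endloop
endfacet
facet normal 0.483 -0.324 0.813
outer loop
vertex 2.66 -3.335 -2.288
vertex 2.498 -2.75 -1.959
vertex 2.075 -3.294 -1.924
endloop
endfacet
facet normal -0.483 0.322 -0.814
outer loop
vertex 1.647 -2.182 -3.391
vertex 1.225 -2.726 -3.356
vertex 1.062 -2.141 -3.028
endloop
endfacet
facet normal 0.218 0.945 0.245
outer loop
vertex 1.647 -2.182 -3.391
vertex 1.062 -2.141 -3.028
vertex 2.498 -2.75 -1.959
endloop
endfacet
facet normal 0.218 0.945 0.245
outer loop
vertex 2.498 -2.75 -1.959
vertex 1.062 -2.141 -3.028
vertex 1.913 -2.709 -1.595
endloop
endfacet
facet normal 0.483 -0.324 0.813
outer loop
vertex 2.498 -2.75 -1.959
vertex 1.913 -2.709 -1.595
vertex 2.075 -3.294 -1.924
endloop
endfacet
facet normal -0.484 0.322 -0.814
outer loop
vertex 1.062 -2.141 -3.028
vertex 1.225 -2.726 -3.356
vertex 0.64 -2.685 -2.992
endloop
endfacet
facet normal -0.625 0.523 0.579
outer loop
vertex 1.062 -2.141 -3.028
vertex 0.64 -2.685 -2.992
vertex 1.913 -2.709 -1.595
endloop
endfacet
facet normal -0.626 0.523 0.579
outer loop
vertex 1.913 -2.709 -1.595
vertex 0.64 -2.685 -2.992
vertex 1.49 -3.254 -1.56
endloop
endfacet
facet normal 0.484 -0.323 0.813
outer loop
vertex 1.913 -2.709 -1.595
vertex 1.49 -3.254 -1.56
vertex 2.075 -3.294 -1.924
endloop
endfacet
facet normal -0.483 0.324 -0.813
outer loop
vertex 0.64 -2.685 -2.992
vertex 1.225 -2.726 -3.356
vertex 0.802 -3.27 -3.321
endloop
endfacet
facet normal -0.844 -0.421 0.333
outer loop
vertex 0.64 -2.685 -2.992
vertex 0.802 -3.27 -3.321
vertex 1.49 -3.254 -1.56
endloop
endfacet
facet normal -0.843 -0.423 0.333
outer loop
vertex 1.49 -3.254 -1.56
vertex 0.802 -3.27 -3.321
vertex 1.653 -3.838 -1.889
endloop
endfacet
facet normal 0.484 -0.323 0.813
outer loop
vertex 1.49 -3.254 -1.56
vertex 1.653 -3.838 -1.889
vertex 2.075 -3.294 -1.924
endloop
endfacet
facet normal -0.483 0.324 -0.813
outer loop
vertex 0.802 -3.27 -3.321
vertex 1.225 -2.726 -3.356
vertex 1.387 -3.311 -3.685
endloop
endfacet
facet normal -0.219 -0.945 -0.245
outer loop
vertex 0.802 -3.27 -3.321
vertex 1.387 -3.311 -3.685
vertex 1.653 -3.838 -1.889
endloop
endfacet
facet normal -0.218 -0.945 -0.245
outer loop
vertex 1.653 -3.838 -1.889
vertex 1.387 -3.311 -3.685
vertex 2.238 -3.879 -2.252
endloop
endfacet
facet normal 0.483 -0.322 0.814
outer loop
vertex 1.653 -3.838 -1.889
vertex 2.238 -3.879 -2.252
vertex 2.075 -3.294 -1.924
endloop
endfacet
facet normal -0.484 0.323 -0.813
outer loop
vertex 1.387 -3.311 -3.685
vertex 1.225 -2.726 -3.356
vertex 1.81 -2.766 -3.72
endloop
endfacet
facet normal 0.626 -0.523 -0.579
outer loop
vertex 1.387 -3.311 -3.685
vertex 1.81 -2.766 -3.72
vertex 2.238 -3.879 -2.252
endloop
endfacet
facet normal 0.625 -0.523 -0.579
outer loop
vertex 2.238 -3.879 -2.252
vertex 1.81 -2.766 -3.72
vertex 2.66 -3.335 -2.288
endloop
endfacet
facet normal 0.484 -0.322 0.814
outer loop
vertex 2.238 -3.879 -2.252
vertex 2.66 -3.335 -2.288
vertex 2.075 -3.294 -1.924
endloop
endfacet

endsolid


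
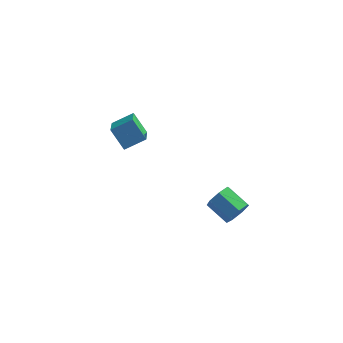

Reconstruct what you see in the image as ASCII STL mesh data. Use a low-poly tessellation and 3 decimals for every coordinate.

solid 
facet normal 0.794 -0.462 -0.395
outer loop
vertex 4.255 -1.771 -0.103
vertex 3.943 -1.92 -0.556
vertex 4.255 -1.45 -0.478
endloop
endfacet
facet normal 0.608 0.603 0.516
outer loop
vertex 4.255 -1.771 -0.103
vertex 4.255 -1.45 -0.478
vertex 3.429 -1.291 0.309
endloop
endfacet
facet normal 0.608 0.603 0.516
outer loop
vertex 3.429 -1.291 0.309
vertex 4.255 -1.45 -0.478
vertex 3.429 -0.969 -0.067
endloop
endfacet
facet normal -0.794 0.462 0.395
outer loop
vertex 3.429 -1.291 0.309
vertex 3.429 -0.969 -0.067
vertex 3.117 -1.44 -0.144
endloop
endfacet
facet normal 0.794 -0.461 -0.396
outer loop
vertex 4.255 -1.45 -0.478
vertex 3.943 -1.92 -0.556
vertex 4.02 -1.482 -0.912
endloop
endfacet
facet normal 0.380 0.884 -0.271
outer loop
vertex 4.255 -1.45 -0.478
vertex 4.02 -1.482 -0.912
vertex 3.429 -0.969 -0.067
endloop
endfacet
facet normal 0.378 0.885 -0.273
outer loop
vertex 3.429 -0.969 -0.067
vertex 4.02 -1.482 -0.912
vertex 3.194 -1.002 -0.5
endloop
endfacet
facet normal -0.794 0.461 0.396
outer loop
vertex 3.429 -0.969 -0.067
vertex 3.194 -1.002 -0.5
vertex 3.117 -1.44 -0.144
endloop
endfacet
facet normal 0.794 -0.461 -0.396
outer loop
vertex 4.02 -1.482 -0.912
vertex 3.943 -1.92 -0.556
vertex 3.727 -1.844 -1.078
endloop
endfacet
facet normal -0.135 0.501 -0.855
outer loop
vertex 4.02 -1.482 -0.912
vertex 3.727 -1.844 -1.078
vertex 3.194 -1.002 -0.5
endloop
endfacet
facet normal -0.135 0.501 -0.855
outer loop
vertex 3.194 -1.002 -0.5
vertex 3.727 -1.844 -1.078
vertex 2.901 -1.364 -0.666
endloop
endfacet
facet normal -0.794 0.461 0.396
outer loop
vertex 3.194 -1.002 -0.5
vertex 2.901 -1.364 -0.666
vertex 3.117 -1.44 -0.144
endloop
endfacet
facet normal 0.794 -0.462 -0.396
outer loop
vertex 3.727 -1.844 -1.078
vertex 3.943 -1.92 -0.556
vertex 3.596 -2.264 -0.85
endloop
endfacet
facet normal -0.548 -0.261 -0.795
outer loop
vertex 3.727 -1.844 -1.078
vertex 3.596 -2.264 -0.85
vertex 2.901 -1.364 -0.666
endloop
endfacet
facet normal -0.548 -0.260 -0.795
outer loop
vertex 2.901 -1.364 -0.666
vertex 3.596 -2.264 -0.85
vertex 2.771 -1.784 -0.439
endloop
endfacet
facet normal -0.795 0.460 0.396
outer loop
vertex 2.901 -1.364 -0.666
vertex 2.771 -1.784 -0.439
vertex 3.117 -1.44 -0.144
endloop
endfacet
facet normal 0.794 -0.462 -0.396
outer loop
vertex 3.596 -2.264 -0.85
vertex 3.943 -1.92 -0.556
vertex 3.727 -2.424 -0.401
endloop
endfacet
facet normal -0.548 -0.826 -0.135
outer loop
vertex 3.596 -2.264 -0.85
vertex 3.727 -2.424 -0.401
vertex 2.771 -1.784 -0.439
endloop
endfacet
facet normal -0.547 -0.826 -0.136
outer loop
vertex 2.771 -1.784 -0.439
vertex 3.727 -2.424 -0.401
vertex 2.901 -1.944 0.01
endloop
endfacet
facet normal -0.795 0.461 0.394
outer loop
vertex 2.771 -1.784 -0.439
vertex 2.901 -1.944 0.01
vertex 3.117 -1.44 -0.144
endloop
endfacet
facet normal 0.794 -0.462 -0.395
outer loop
vertex 3.727 -2.424 -0.401
vertex 3.943 -1.92 -0.556
vertex 4.02 -2.205 -0.068
endloop
endfacet
facet normal -0.136 -0.769 0.625
outer loop
vertex 3.727 -2.424 -0.401
vertex 4.02 -2.205 -0.068
vertex 2.901 -1.944 0.01
endloop
endfacet
facet normal -0.136 -0.769 0.625
outer loop
vertex 2.901 -1.944 0.01
vertex 4.02 -2.205 -0.068
vertex 3.194 -1.725 0.343
endloop
endfacet
facet normal -0.794 0.461 0.396
outer loop
vertex 2.901 -1.944 0.01
vertex 3.194 -1.725 0.343
vertex 3.117 -1.44 -0.144
endloop
endfacet
facet normal 0.794 -0.462 -0.395
outer loop
vertex 4.02 -2.205 -0.068
vertex 3.943 -1.92 -0.556
vertex 4.255 -1.771 -0.103
endloop
endfacet
facet normal 0.379 -0.132 0.916
outer loop
vertex 4.02 -2.205 -0.068
vertex 4.255 -1.771 -0.103
vertex 3.194 -1.725 0.343
endloop
endfacet
facet normal 0.379 -0.134 0.916
outer loop
vertex 3.194 -1.725 0.343
vertex 4.255 -1.771 -0.103
vertex 3.429 -1.291 0.309
endloop
endfacet
facet normal -0.794 0.461 0.395
outer loop
vertex 3.194 -1.725 0.343
vertex 3.429 -1.291 0.309
vertex 3.117 -1.44 -0.144
endloop
endfacet
facet normal -0.575 0.316 0.754
outer loop
vertex -1.817 2.327 -0.775
vertex -1.033 2.732 -0.347
vertex -2.036 3.403 -1.393
endloop
endfacet
facet normal -0.800 -0.413 -0.436
outer loop
vertex -1.427 3.068 -2.193
vertex -1.817 2.327 -0.775
vertex -2.036 3.403 -1.393
endloop
endfacet
facet normal -0.576 0.316 0.754
outer loop
vertex -2.036 3.403 -1.393
vertex -1.033 2.732 -0.347
vertex -1.253 3.808 -0.965
endloop
endfacet
facet normal -0.174 0.854 -0.490
outer loop
vertex -1.253 3.808 -0.965
vertex -1.427 3.068 -2.193
vertex -2.036 3.403 -1.393
endloop
endfacet
facet normal 0.174 -0.854 0.490
outer loop
vertex -1.817 2.327 -0.775
vertex -0.424 2.397 -1.147
vertex -1.033 2.732 -0.347
endloop
endfacet
facet normal -0.799 -0.414 -0.436
outer loop
vertex -1.207 1.992 -1.575
vertex -1.817 2.327 -0.775
vertex -1.427 3.068 -2.193
endloop
endfacet
facet normal 0.174 -0.854 0.490
outer loop
vertex -1.207 1.992 -1.575
vertex -0.424 2.397 -1.147
vertex -1.817 2.327 -0.775
endloop
endfacet
facet normal 0.800 0.414 0.435
outer loop
vertex -1.033 2.732 -0.347
vertex -0.424 2.397 -1.147
vertex -1.253 3.808 -0.965
endloop
endfacet
facet normal -0.174 0.854 -0.490
outer loop
vertex -0.643 3.473 -1.765
vertex -1.427 3.068 -2.193
vertex -1.253 3.808 -0.965
endloop
endfacet
facet normal 0.799 0.413 0.436
outer loop
vertex -1.253 3.808 -0.965
vertex -0.424 2.397 -1.147
vertex -0.643 3.473 -1.765
endloop
endfacet
facet normal 0.575 -0.316 -0.755
outer loop
vertex -0.643 3.473 -1.765
vertex -1.207 1.992 -1.575
vertex -1.427 3.068 -2.193
endloop
endfacet
facet normal 0.576 -0.316 -0.754
outer loop
vertex -0.424 2.397 -1.147
vertex -1.207 1.992 -1.575
vertex -0.643 3.473 -1.765
endloop
endfacet

endsolid


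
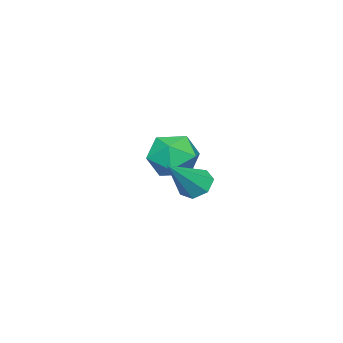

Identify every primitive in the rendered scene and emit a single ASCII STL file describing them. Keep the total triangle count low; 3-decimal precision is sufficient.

solid 
facet normal -0.468 0.768 0.438
outer loop
vertex -1.339 -1.312 1.934
vertex -2.389 -1.783 1.638
vertex -1.882 -2.065 2.675
endloop
endfacet
facet normal 0.156 0.634 0.758
outer loop
vertex -1.339 -1.312 1.934
vertex -1.882 -2.065 2.675
vertex -0.71 -2.145 2.501
endloop
endfacet
facet normal 0.672 0.690 0.269
outer loop
vertex -1.339 -1.312 1.934
vertex -0.71 -2.145 2.501
vertex -0.491 -1.913 1.357
endloop
endfacet
facet normal 0.368 0.860 -0.355
outer loop
vertex -1.339 -1.312 1.934
vertex -0.491 -1.913 1.357
vertex -1.529 -1.689 0.823
endloop
endfacet
facet normal -0.337 0.908 -0.250
outer loop
vertex -1.339 -1.312 1.934
vertex -1.529 -1.689 0.823
vertex -2.389 -1.783 1.638
endloop
endfacet
facet normal 0.144 -0.040 0.989
outer loop
vertex -0.71 -2.145 2.501
vertex -1.882 -2.065 2.675
vertex -1.371 -3.131 2.557
endloop
endfacet
facet normal -0.864 0.177 0.471
outer loop
vertex -1.882 -2.065 2.675
vertex -2.389 -1.783 1.638
vertex -2.409 -2.907 2.023
endloop
endfacet
facet normal -0.653 0.401 -0.643
outer loop
vertex -2.389 -1.783 1.638
vertex -1.529 -1.689 0.823
vertex -2.19 -2.675 0.879
endloop
endfacet
facet normal 0.487 0.323 -0.811
outer loop
vertex -1.529 -1.689 0.823
vertex -0.491 -1.913 1.357
vertex -1.018 -2.755 0.705
endloop
endfacet
facet normal 0.979 0.050 0.198
outer loop
vertex -0.491 -1.913 1.357
vertex -0.71 -2.145 2.501
vertex -0.511 -3.037 1.742
endloop
endfacet
facet normal -0.368 -0.860 0.355
outer loop
vertex -1.561 -3.508 1.446
vertex -1.371 -3.131 2.557
vertex -2.409 -2.907 2.023
endloop
endfacet
facet normal -0.672 -0.690 -0.269
outer loop
vertex -1.561 -3.508 1.446
vertex -2.409 -2.907 2.023
vertex -2.19 -2.675 0.879
endloop
endfacet
facet normal -0.156 -0.634 -0.758
outer loop
vertex -1.561 -3.508 1.446
vertex -2.19 -2.675 0.879
vertex -1.018 -2.755 0.705
endloop
endfacet
facet normal 0.468 -0.768 -0.438
outer loop
vertex -1.561 -3.508 1.446
vertex -1.018 -2.755 0.705
vertex -0.511 -3.037 1.742
endloop
endfacet
facet normal 0.337 -0.908 0.250
outer loop
vertex -1.561 -3.508 1.446
vertex -0.511 -3.037 1.742
vertex -1.371 -3.131 2.557
endloop
endfacet
facet normal -0.487 -0.323 0.811
outer loop
vertex -2.409 -2.907 2.023
vertex -1.371 -3.131 2.557
vertex -1.882 -2.065 2.675
endloop
endfacet
facet normal -0.979 -0.050 -0.198
outer loop
vertex -2.19 -2.675 0.879
vertex -2.409 -2.907 2.023
vertex -2.389 -1.783 1.638
endloop
endfacet
facet normal -0.144 0.040 -0.989
outer loop
vertex -1.018 -2.755 0.705
vertex -2.19 -2.675 0.879
vertex -1.529 -1.689 0.823
endloop
endfacet
facet normal 0.864 -0.177 -0.471
outer loop
vertex -0.511 -3.037 1.742
vertex -1.018 -2.755 0.705
vertex -0.491 -1.913 1.357
endloop
endfacet
facet normal 0.653 -0.401 0.643
outer loop
vertex -1.371 -3.131 2.557
vertex -0.511 -3.037 1.742
vertex -0.71 -2.145 2.501
endloop
endfacet
facet normal -0.721 0.172 -0.672
outer loop
vertex 2.916 1.147 1.675
vertex 2.397 0.968 2.186
vertex 2.695 1.64 2.038
endloop
endfacet
facet normal 0.807 0.539 -0.241
outer loop
vertex 2.916 1.147 1.675
vertex 2.695 1.64 2.038
vertex 3.803 0.632 3.494
endloop
endfacet
facet normal -0.721 0.172 -0.671
outer loop
vertex 2.695 1.64 2.038
vertex 2.397 0.968 2.186
vertex 2.25 1.627 2.513
endloop
endfacet
facet normal 0.342 0.874 0.345
outer loop
vertex 2.695 1.64 2.038
vertex 2.25 1.627 2.513
vertex 3.803 0.632 3.494
endloop
endfacet
facet normal -0.721 0.172 -0.671
outer loop
vertex 2.25 1.627 2.513
vertex 2.397 0.968 2.186
vertex 1.916 1.117 2.741
endloop
endfacet
facet normal -0.204 0.508 0.837
outer loop
vertex 2.25 1.627 2.513
vertex 1.916 1.117 2.741
vertex 3.803 0.632 3.494
endloop
endfacet
facet normal -0.721 0.173 -0.671
outer loop
vertex 1.916 1.117 2.741
vertex 2.397 0.968 2.186
vertex 1.944 0.495 2.551
endloop
endfacet
facet normal -0.417 -0.283 0.864
outer loop
vertex 1.916 1.117 2.741
vertex 1.944 0.495 2.551
vertex 3.803 0.632 3.494
endloop
endfacet
facet normal -0.721 0.173 -0.671
outer loop
vertex 1.944 0.495 2.551
vertex 2.397 0.968 2.186
vertex 2.313 0.229 2.086
endloop
endfacet
facet normal -0.139 -0.903 0.406
outer loop
vertex 1.944 0.495 2.551
vertex 2.313 0.229 2.086
vertex 3.803 0.632 3.494
endloop
endfacet
facet normal -0.722 0.173 -0.670
outer loop
vertex 2.313 0.229 2.086
vertex 2.397 0.968 2.186
vertex 2.745 0.52 1.696
endloop
endfacet
facet normal 0.422 -0.886 -0.193
outer loop
vertex 2.313 0.229 2.086
vertex 2.745 0.52 1.696
vertex 3.803 0.632 3.494
endloop
endfacet
facet normal -0.721 0.174 -0.671
outer loop
vertex 2.745 0.52 1.696
vertex 2.397 0.968 2.186
vertex 2.916 1.147 1.675
endloop
endfacet
facet normal 0.842 -0.246 -0.480
outer loop
vertex 2.745 0.52 1.696
vertex 2.916 1.147 1.675
vertex 3.803 0.632 3.494
endloop
endfacet

endsolid


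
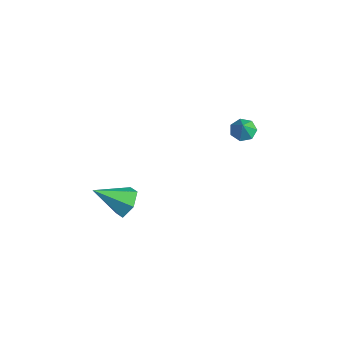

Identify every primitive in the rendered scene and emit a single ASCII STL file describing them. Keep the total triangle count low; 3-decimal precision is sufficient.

solid 
facet normal -0.422 0.306 -0.853
outer loop
vertex 2.968 3.925 2.573
vertex 2.576 3.31 2.546
vertex 2.403 3.946 2.86
endloop
endfacet
facet normal 0.359 0.663 0.658
outer loop
vertex 2.968 3.925 2.573
vertex 2.403 3.946 2.86
vertex 3.044 2.97 3.494
endloop
endfacet
facet normal -0.422 0.307 -0.853
outer loop
vertex 2.403 3.946 2.86
vertex 2.576 3.31 2.546
vertex 1.969 3.488 2.91
endloop
endfacet
facet normal -0.296 0.376 0.878
outer loop
vertex 2.403 3.946 2.86
vertex 1.969 3.488 2.91
vertex 3.044 2.97 3.494
endloop
endfacet
facet normal -0.422 0.305 -0.854
outer loop
vertex 1.969 3.488 2.91
vertex 2.576 3.31 2.546
vertex 1.991 2.895 2.687
endloop
endfacet
facet normal -0.565 -0.309 0.765
outer loop
vertex 1.969 3.488 2.91
vertex 1.991 2.895 2.687
vertex 3.044 2.97 3.494
endloop
endfacet
facet normal -0.423 0.306 -0.853
outer loop
vertex 1.991 2.895 2.687
vertex 2.576 3.31 2.546
vertex 2.454 2.615 2.357
endloop
endfacet
facet normal -0.246 -0.882 0.403
outer loop
vertex 1.991 2.895 2.687
vertex 2.454 2.615 2.357
vertex 3.044 2.97 3.494
endloop
endfacet
facet normal -0.422 0.306 -0.854
outer loop
vertex 2.454 2.615 2.357
vertex 2.576 3.31 2.546
vertex 3.009 2.858 2.17
endloop
endfacet
facet normal 0.419 -0.906 0.066
outer loop
vertex 2.454 2.615 2.357
vertex 3.009 2.858 2.17
vertex 3.044 2.97 3.494
endloop
endfacet
facet normal -0.422 0.306 -0.853
outer loop
vertex 3.009 2.858 2.17
vertex 2.576 3.31 2.546
vertex 3.237 3.441 2.266
endloop
endfacet
facet normal 0.931 -0.365 0.006
outer loop
vertex 3.009 2.858 2.17
vertex 3.237 3.441 2.266
vertex 3.044 2.97 3.494
endloop
endfacet
facet normal -0.422 0.307 -0.853
outer loop
vertex 3.237 3.441 2.266
vertex 2.576 3.31 2.546
vertex 2.968 3.925 2.573
endloop
endfacet
facet normal 0.904 0.332 0.269
outer loop
vertex 3.237 3.441 2.266
vertex 2.968 3.925 2.573
vertex 3.044 2.97 3.494
endloop
endfacet
facet normal 0.352 0.743 -0.569
outer loop
vertex 2.612 -3.28 -0.778
vertex 1.714 -3.202 -1.232
vertex 1.909 -2.66 -0.403
endloop
endfacet
facet normal 0.443 -0.039 0.895
outer loop
vertex 2.612 -3.28 -0.778
vertex 1.909 -2.66 -0.403
vertex 0.966 -4.778 -0.028
endloop
endfacet
facet normal 0.352 0.743 -0.569
outer loop
vertex 1.909 -2.66 -0.403
vertex 1.714 -3.202 -1.232
vertex 1.01 -2.582 -0.857
endloop
endfacet
facet normal -0.402 0.330 0.854
outer loop
vertex 1.909 -2.66 -0.403
vertex 1.01 -2.582 -0.857
vertex 0.966 -4.778 -0.028
endloop
endfacet
facet normal 0.353 0.744 -0.568
outer loop
vertex 1.01 -2.582 -0.857
vertex 1.714 -3.202 -1.232
vertex 0.815 -3.123 -1.687
endloop
endfacet
facet normal -0.981 0.086 0.175
outer loop
vertex 1.01 -2.582 -0.857
vertex 0.815 -3.123 -1.687
vertex 0.966 -4.778 -0.028
endloop
endfacet
facet normal 0.353 0.743 -0.568
outer loop
vertex 0.815 -3.123 -1.687
vertex 1.714 -3.202 -1.232
vertex 1.519 -3.744 -2.062
endloop
endfacet
facet normal -0.712 -0.528 -0.462
outer loop
vertex 0.815 -3.123 -1.687
vertex 1.519 -3.744 -2.062
vertex 0.966 -4.778 -0.028
endloop
endfacet
facet normal 0.353 0.743 -0.568
outer loop
vertex 1.519 -3.744 -2.062
vertex 1.714 -3.202 -1.232
vertex 2.417 -3.822 -1.607
endloop
endfacet
facet normal 0.135 -0.898 -0.420
outer loop
vertex 1.519 -3.744 -2.062
vertex 2.417 -3.822 -1.607
vertex 0.966 -4.778 -0.028
endloop
endfacet
facet normal 0.352 0.743 -0.569
outer loop
vertex 2.417 -3.822 -1.607
vertex 1.714 -3.202 -1.232
vertex 2.612 -3.28 -0.778
endloop
endfacet
facet normal 0.712 -0.653 0.259
outer loop
vertex 2.417 -3.822 -1.607
vertex 2.612 -3.28 -0.778
vertex 0.966 -4.778 -0.028
endloop
endfacet

endsolid


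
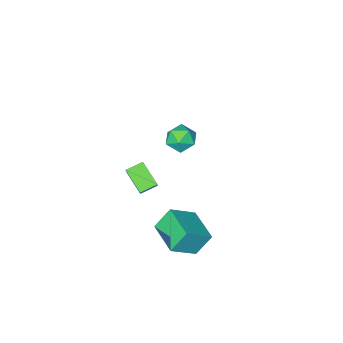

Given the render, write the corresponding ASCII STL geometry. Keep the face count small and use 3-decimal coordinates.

solid 
facet normal -0.934 0.189 0.303
outer loop
vertex 2.525 0.872 3.752
vertex 2.932 1.463 4.638
vertex 2.508 2.239 2.847
endloop
endfacet
facet normal -0.357 -0.519 -0.777
outer loop
vertex 3.508 2.037 2.522
vertex 2.525 0.872 3.752
vertex 2.508 2.239 2.847
endloop
endfacet
facet normal -0.934 0.190 0.303
outer loop
vertex 2.508 2.239 2.847
vertex 2.932 1.463 4.638
vertex 2.916 2.831 3.732
endloop
endfacet
facet normal -0.011 0.834 -0.552
outer loop
vertex 2.916 2.831 3.732
vertex 3.508 2.037 2.522
vertex 2.508 2.239 2.847
endloop
endfacet
facet normal 0.011 -0.834 0.551
outer loop
vertex 2.525 0.872 3.752
vertex 3.932 1.261 4.313
vertex 2.932 1.463 4.638
endloop
endfacet
facet normal -0.357 -0.519 -0.777
outer loop
vertex 3.524 0.669 3.428
vertex 2.525 0.872 3.752
vertex 3.508 2.037 2.522
endloop
endfacet
facet normal 0.010 -0.833 0.553
outer loop
vertex 3.524 0.669 3.428
vertex 3.932 1.261 4.313
vertex 2.525 0.872 3.752
endloop
endfacet
facet normal 0.357 0.519 0.777
outer loop
vertex 2.932 1.463 4.638
vertex 3.932 1.261 4.313
vertex 2.916 2.831 3.732
endloop
endfacet
facet normal -0.010 0.834 -0.552
outer loop
vertex 3.915 2.628 3.408
vertex 3.508 2.037 2.522
vertex 2.916 2.831 3.732
endloop
endfacet
facet normal 0.357 0.519 0.777
outer loop
vertex 2.916 2.831 3.732
vertex 3.932 1.261 4.313
vertex 3.915 2.628 3.408
endloop
endfacet
facet normal 0.934 -0.190 -0.303
outer loop
vertex 3.915 2.628 3.408
vertex 3.524 0.669 3.428
vertex 3.508 2.037 2.522
endloop
endfacet
facet normal 0.934 -0.189 -0.304
outer loop
vertex 3.932 1.261 4.313
vertex 3.524 0.669 3.428
vertex 3.915 2.628 3.408
endloop
endfacet
facet normal -0.563 0.159 0.811
outer loop
vertex 2.032 2.767 0.768
vertex 2.409 4.889 0.613
vertex 0.456 2.965 -0.364
endloop
endfacet
facet normal -0.175 -0.982 0.072
outer loop
vertex 1.351 2.711 -1.653
vertex 2.032 2.767 0.768
vertex 0.456 2.965 -0.364
endloop
endfacet
facet normal -0.563 0.160 0.811
outer loop
vertex 0.456 2.965 -0.364
vertex 2.409 4.889 0.613
vertex 0.834 5.086 -0.519
endloop
endfacet
facet normal -0.808 0.101 -0.581
outer loop
vertex 0.834 5.086 -0.519
vertex 1.351 2.711 -1.653
vertex 0.456 2.965 -0.364
endloop
endfacet
facet normal 0.808 -0.101 0.581
outer loop
vertex 2.032 2.767 0.768
vertex 3.304 4.635 -0.676
vertex 2.409 4.889 0.613
endloop
endfacet
facet normal -0.174 -0.982 0.072
outer loop
vertex 2.926 2.514 -0.521
vertex 2.032 2.767 0.768
vertex 1.351 2.711 -1.653
endloop
endfacet
facet normal 0.808 -0.102 0.580
outer loop
vertex 2.926 2.514 -0.521
vertex 3.304 4.635 -0.676
vertex 2.032 2.767 0.768
endloop
endfacet
facet normal 0.175 0.982 -0.072
outer loop
vertex 2.409 4.889 0.613
vertex 3.304 4.635 -0.676
vertex 0.834 5.086 -0.519
endloop
endfacet
facet normal -0.808 0.101 -0.580
outer loop
vertex 1.728 4.833 -1.808
vertex 1.351 2.711 -1.653
vertex 0.834 5.086 -0.519
endloop
endfacet
facet normal 0.175 0.982 -0.072
outer loop
vertex 0.834 5.086 -0.519
vertex 3.304 4.635 -0.676
vertex 1.728 4.833 -1.808
endloop
endfacet
facet normal 0.563 -0.159 -0.811
outer loop
vertex 1.728 4.833 -1.808
vertex 2.926 2.514 -0.521
vertex 1.351 2.711 -1.653
endloop
endfacet
facet normal 0.563 -0.160 -0.811
outer loop
vertex 3.304 4.635 -0.676
vertex 2.926 2.514 -0.521
vertex 1.728 4.833 -1.808
endloop
endfacet
facet normal -0.658 0.616 0.433
outer loop
vertex -3.396 -2.498 -0.731
vertex -4.08 -3.303 -0.624
vertex -3.379 -3.096 0.147
endloop
endfacet
facet normal 0.011 0.827 0.563
outer loop
vertex -3.396 -2.498 -0.731
vertex -3.379 -3.096 0.147
vertex -2.468 -2.797 -0.31
endloop
endfacet
facet normal 0.332 0.941 -0.064
outer loop
vertex -3.396 -2.498 -0.731
vertex -2.468 -2.797 -0.31
vertex -2.606 -2.82 -1.363
endloop
endfacet
facet normal -0.139 0.802 -0.582
outer loop
vertex -3.396 -2.498 -0.731
vertex -2.606 -2.82 -1.363
vertex -3.602 -3.133 -1.557
endloop
endfacet
facet normal -0.750 0.601 -0.275
outer loop
vertex -3.396 -2.498 -0.731
vertex -3.602 -3.133 -1.557
vertex -4.08 -3.303 -0.624
endloop
endfacet
facet normal 0.351 0.291 0.890
outer loop
vertex -2.468 -2.797 -0.31
vertex -3.379 -3.096 0.147
vertex -2.578 -3.787 0.057
endloop
endfacet
facet normal -0.732 -0.050 0.679
outer loop
vertex -3.379 -3.096 0.147
vertex -4.08 -3.303 -0.624
vertex -3.574 -4.1 -0.137
endloop
endfacet
facet normal -0.882 -0.075 -0.465
outer loop
vertex -4.08 -3.303 -0.624
vertex -3.602 -3.133 -1.557
vertex -3.712 -4.123 -1.19
endloop
endfacet
facet normal 0.108 0.251 -0.962
outer loop
vertex -3.602 -3.133 -1.557
vertex -2.606 -2.82 -1.363
vertex -2.801 -3.824 -1.647
endloop
endfacet
facet normal 0.870 0.476 -0.124
outer loop
vertex -2.606 -2.82 -1.363
vertex -2.468 -2.797 -0.31
vertex -2.1 -3.617 -0.876
endloop
endfacet
facet normal 0.139 -0.802 0.582
outer loop
vertex -2.784 -4.422 -0.769
vertex -2.578 -3.787 0.057
vertex -3.574 -4.1 -0.137
endloop
endfacet
facet normal -0.332 -0.941 0.064
outer loop
vertex -2.784 -4.422 -0.769
vertex -3.574 -4.1 -0.137
vertex -3.712 -4.123 -1.19
endloop
endfacet
facet normal -0.011 -0.827 -0.563
outer loop
vertex -2.784 -4.422 -0.769
vertex -3.712 -4.123 -1.19
vertex -2.801 -3.824 -1.647
endloop
endfacet
facet normal 0.658 -0.616 -0.433
outer loop
vertex -2.784 -4.422 -0.769
vertex -2.801 -3.824 -1.647
vertex -2.1 -3.617 -0.876
endloop
endfacet
facet normal 0.750 -0.601 0.275
outer loop
vertex -2.784 -4.422 -0.769
vertex -2.1 -3.617 -0.876
vertex -2.578 -3.787 0.057
endloop
endfacet
facet normal -0.108 -0.251 0.962
outer loop
vertex -3.574 -4.1 -0.137
vertex -2.578 -3.787 0.057
vertex -3.379 -3.096 0.147
endloop
endfacet
facet normal -0.870 -0.476 0.124
outer loop
vertex -3.712 -4.123 -1.19
vertex -3.574 -4.1 -0.137
vertex -4.08 -3.303 -0.624
endloop
endfacet
facet normal -0.351 -0.291 -0.890
outer loop
vertex -2.801 -3.824 -1.647
vertex -3.712 -4.123 -1.19
vertex -3.602 -3.133 -1.557
endloop
endfacet
facet normal 0.732 0.050 -0.679
outer loop
vertex -2.1 -3.617 -0.876
vertex -2.801 -3.824 -1.647
vertex -2.606 -2.82 -1.363
endloop
endfacet
facet normal 0.882 0.075 0.465
outer loop
vertex -2.578 -3.787 0.057
vertex -2.1 -3.617 -0.876
vertex -2.468 -2.797 -0.31
endloop
endfacet

endsolid


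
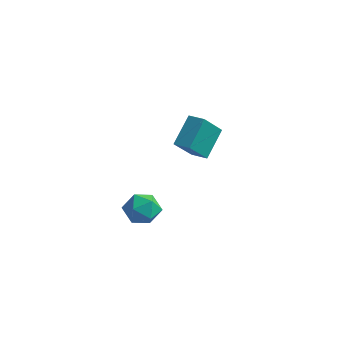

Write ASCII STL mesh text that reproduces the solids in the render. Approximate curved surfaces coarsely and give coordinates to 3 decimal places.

solid 
facet normal -0.541 0.522 0.659
outer loop
vertex 0.277 -2.036 2.678
vertex -0.439 -2.33 2.323
vertex -0.074 -2.758 2.962
endloop
endfacet
facet normal 0.084 0.329 0.941
outer loop
vertex 0.277 -2.036 2.678
vertex -0.074 -2.758 2.962
vertex 0.771 -2.703 2.867
endloop
endfacet
facet normal 0.602 0.596 0.530
outer loop
vertex 0.277 -2.036 2.678
vertex 0.771 -2.703 2.867
vertex 0.928 -2.241 2.169
endloop
endfacet
facet normal 0.297 0.955 -0.005
outer loop
vertex 0.277 -2.036 2.678
vertex 0.928 -2.241 2.169
vertex 0.18 -2.01 1.833
endloop
endfacet
facet normal -0.410 0.909 0.075
outer loop
vertex 0.277 -2.036 2.678
vertex 0.18 -2.01 1.833
vertex -0.439 -2.33 2.323
endloop
endfacet
facet normal 0.128 -0.385 0.914
outer loop
vertex 0.771 -2.703 2.867
vertex -0.074 -2.758 2.962
vertex 0.36 -3.41 2.627
endloop
endfacet
facet normal -0.886 -0.070 0.459
outer loop
vertex -0.074 -2.758 2.962
vertex -0.439 -2.33 2.323
vertex -0.388 -3.179 2.291
endloop
endfacet
facet normal -0.673 0.557 -0.487
outer loop
vertex -0.439 -2.33 2.323
vertex 0.18 -2.01 1.833
vertex -0.231 -2.717 1.593
endloop
endfacet
facet normal 0.472 0.631 -0.616
outer loop
vertex 0.18 -2.01 1.833
vertex 0.928 -2.241 2.169
vertex 0.614 -2.662 1.498
endloop
endfacet
facet normal 0.967 0.049 0.250
outer loop
vertex 0.928 -2.241 2.169
vertex 0.771 -2.703 2.867
vertex 0.979 -3.09 2.137
endloop
endfacet
facet normal -0.297 -0.955 0.005
outer loop
vertex 0.263 -3.384 1.782
vertex 0.36 -3.41 2.627
vertex -0.388 -3.179 2.291
endloop
endfacet
facet normal -0.602 -0.596 -0.530
outer loop
vertex 0.263 -3.384 1.782
vertex -0.388 -3.179 2.291
vertex -0.231 -2.717 1.593
endloop
endfacet
facet normal -0.084 -0.329 -0.941
outer loop
vertex 0.263 -3.384 1.782
vertex -0.231 -2.717 1.593
vertex 0.614 -2.662 1.498
endloop
endfacet
facet normal 0.541 -0.522 -0.659
outer loop
vertex 0.263 -3.384 1.782
vertex 0.614 -2.662 1.498
vertex 0.979 -3.09 2.137
endloop
endfacet
facet normal 0.410 -0.909 -0.075
outer loop
vertex 0.263 -3.384 1.782
vertex 0.979 -3.09 2.137
vertex 0.36 -3.41 2.627
endloop
endfacet
facet normal -0.472 -0.631 0.616
outer loop
vertex -0.388 -3.179 2.291
vertex 0.36 -3.41 2.627
vertex -0.074 -2.758 2.962
endloop
endfacet
facet normal -0.967 -0.049 -0.250
outer loop
vertex -0.231 -2.717 1.593
vertex -0.388 -3.179 2.291
vertex -0.439 -2.33 2.323
endloop
endfacet
facet normal -0.128 0.385 -0.914
outer loop
vertex 0.614 -2.662 1.498
vertex -0.231 -2.717 1.593
vertex 0.18 -2.01 1.833
endloop
endfacet
facet normal 0.886 0.070 -0.459
outer loop
vertex 0.979 -3.09 2.137
vertex 0.614 -2.662 1.498
vertex 0.928 -2.241 2.169
endloop
endfacet
facet normal 0.673 -0.557 0.487
outer loop
vertex 0.36 -3.41 2.627
vertex 0.979 -3.09 2.137
vertex 0.771 -2.703 2.867
endloop
endfacet
facet normal -0.996 0.015 -0.087
outer loop
vertex -0.973 1.117 3.6
vertex -1.053 2.3 4.719
vertex -0.854 2.232 2.431
endloop
endfacet
facet normal 0.049 -0.725 -0.687
outer loop
vertex -0.047 2.22 2.501
vertex -0.973 1.117 3.6
vertex -0.854 2.232 2.431
endloop
endfacet
facet normal -0.996 0.015 -0.087
outer loop
vertex -0.854 2.232 2.431
vertex -1.053 2.3 4.719
vertex -0.934 3.415 3.549
endloop
endfacet
facet normal 0.073 0.688 -0.722
outer loop
vertex -0.934 3.415 3.549
vertex -0.047 2.22 2.501
vertex -0.854 2.232 2.431
endloop
endfacet
facet normal -0.073 -0.688 0.722
outer loop
vertex -0.973 1.117 3.6
vertex -0.246 2.288 4.789
vertex -1.053 2.3 4.719
endloop
endfacet
facet normal 0.050 -0.726 -0.686
outer loop
vertex -0.166 1.105 3.671
vertex -0.973 1.117 3.6
vertex -0.047 2.22 2.501
endloop
endfacet
facet normal -0.074 -0.688 0.722
outer loop
vertex -0.166 1.105 3.671
vertex -0.246 2.288 4.789
vertex -0.973 1.117 3.6
endloop
endfacet
facet normal -0.049 0.726 0.686
outer loop
vertex -1.053 2.3 4.719
vertex -0.246 2.288 4.789
vertex -0.934 3.415 3.549
endloop
endfacet
facet normal 0.074 0.688 -0.722
outer loop
vertex -0.127 3.403 3.62
vertex -0.047 2.22 2.501
vertex -0.934 3.415 3.549
endloop
endfacet
facet normal -0.050 0.725 0.687
outer loop
vertex -0.934 3.415 3.549
vertex -0.246 2.288 4.789
vertex -0.127 3.403 3.62
endloop
endfacet
facet normal 0.996 -0.015 0.087
outer loop
vertex -0.127 3.403 3.62
vertex -0.166 1.105 3.671
vertex -0.047 2.22 2.501
endloop
endfacet
facet normal 0.996 -0.015 0.087
outer loop
vertex -0.246 2.288 4.789
vertex -0.166 1.105 3.671
vertex -0.127 3.403 3.62
endloop
endfacet

endsolid


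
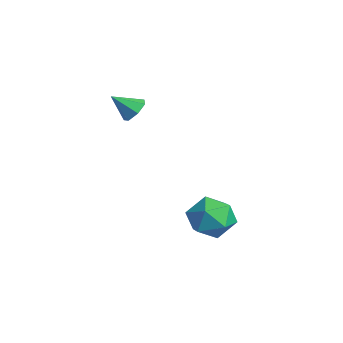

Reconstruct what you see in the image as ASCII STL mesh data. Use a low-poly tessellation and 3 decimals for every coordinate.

solid 
facet normal 0.275 0.711 -0.647
outer loop
vertex -0.314 -2.113 1.813
vertex -0.711 -2.418 1.309
vertex -0.898 -1.919 1.778
endloop
endfacet
facet normal 0.025 0.251 0.968
outer loop
vertex -0.314 -2.113 1.813
vertex -0.898 -1.919 1.778
vertex -1.069 -3.342 2.151
endloop
endfacet
facet normal 0.276 0.711 -0.647
outer loop
vertex -0.898 -1.919 1.778
vertex -0.711 -2.418 1.309
vertex -1.341 -2.1 1.39
endloop
endfacet
facet normal -0.694 0.259 0.671
outer loop
vertex -0.898 -1.919 1.778
vertex -1.341 -2.1 1.39
vertex -1.069 -3.342 2.151
endloop
endfacet
facet normal 0.276 0.711 -0.647
outer loop
vertex -1.341 -2.1 1.39
vertex -0.711 -2.418 1.309
vertex -1.309 -2.521 0.941
endloop
endfacet
facet normal -0.983 -0.164 0.084
outer loop
vertex -1.341 -2.1 1.39
vertex -1.309 -2.521 0.941
vertex -1.069 -3.342 2.151
endloop
endfacet
facet normal 0.276 0.711 -0.647
outer loop
vertex -1.309 -2.521 0.941
vertex -0.711 -2.418 1.309
vertex -0.827 -2.864 0.77
endloop
endfacet
facet normal -0.622 -0.700 -0.351
outer loop
vertex -1.309 -2.521 0.941
vertex -0.827 -2.864 0.77
vertex -1.069 -3.342 2.151
endloop
endfacet
facet normal 0.275 0.711 -0.647
outer loop
vertex -0.827 -2.864 0.77
vertex -0.711 -2.418 1.309
vertex -0.258 -2.871 1.004
endloop
endfacet
facet normal 0.115 -0.945 -0.307
outer loop
vertex -0.827 -2.864 0.77
vertex -0.258 -2.871 1.004
vertex -1.069 -3.342 2.151
endloop
endfacet
facet normal 0.276 0.711 -0.647
outer loop
vertex -0.258 -2.871 1.004
vertex -0.711 -2.418 1.309
vertex -0.029 -2.537 1.469
endloop
endfacet
facet normal 0.674 -0.716 0.182
outer loop
vertex -0.258 -2.871 1.004
vertex -0.029 -2.537 1.469
vertex -1.069 -3.342 2.151
endloop
endfacet
facet normal 0.276 0.711 -0.647
outer loop
vertex -0.029 -2.537 1.469
vertex -0.711 -2.418 1.309
vertex -0.314 -2.113 1.813
endloop
endfacet
facet normal 0.634 -0.183 0.751
outer loop
vertex -0.029 -2.537 1.469
vertex -0.314 -2.113 1.813
vertex -1.069 -3.342 2.151
endloop
endfacet
facet normal -0.823 0.247 0.512
outer loop
vertex 1.569 -0.491 -3.779
vertex 2.204 -0.426 -2.789
vertex 2.07 0.528 -3.466
endloop
endfacet
facet normal -0.864 0.475 -0.164
outer loop
vertex 1.569 -0.491 -3.779
vertex 2.07 0.528 -3.466
vertex 2.093 0.182 -4.592
endloop
endfacet
facet normal -0.801 -0.092 -0.592
outer loop
vertex 1.569 -0.491 -3.779
vertex 2.093 0.182 -4.592
vertex 2.24 -0.987 -4.61
endloop
endfacet
facet normal -0.720 -0.670 -0.181
outer loop
vertex 1.569 -0.491 -3.779
vertex 2.24 -0.987 -4.61
vertex 2.309 -1.362 -3.496
endloop
endfacet
facet normal -0.733 -0.460 0.501
outer loop
vertex 1.569 -0.491 -3.779
vertex 2.309 -1.362 -3.496
vertex 2.204 -0.426 -2.789
endloop
endfacet
facet normal -0.309 0.907 -0.285
outer loop
vertex 2.093 0.182 -4.592
vertex 2.07 0.528 -3.466
vertex 3.051 0.662 -4.104
endloop
endfacet
facet normal -0.242 0.539 0.807
outer loop
vertex 2.07 0.528 -3.466
vertex 2.204 -0.426 -2.789
vertex 3.12 0.287 -2.99
endloop
endfacet
facet normal -0.098 -0.607 0.789
outer loop
vertex 2.204 -0.426 -2.789
vertex 2.309 -1.362 -3.496
vertex 3.267 -0.882 -3.008
endloop
endfacet
facet normal -0.075 -0.946 -0.314
outer loop
vertex 2.309 -1.362 -3.496
vertex 2.24 -0.987 -4.61
vertex 3.29 -1.228 -4.134
endloop
endfacet
facet normal -0.206 -0.011 -0.978
outer loop
vertex 2.24 -0.987 -4.61
vertex 2.093 0.182 -4.592
vertex 3.156 -0.274 -4.811
endloop
endfacet
facet normal 0.720 0.670 0.181
outer loop
vertex 3.791 -0.209 -3.821
vertex 3.051 0.662 -4.104
vertex 3.12 0.287 -2.99
endloop
endfacet
facet normal 0.801 0.092 0.592
outer loop
vertex 3.791 -0.209 -3.821
vertex 3.12 0.287 -2.99
vertex 3.267 -0.882 -3.008
endloop
endfacet
facet normal 0.864 -0.475 0.164
outer loop
vertex 3.791 -0.209 -3.821
vertex 3.267 -0.882 -3.008
vertex 3.29 -1.228 -4.134
endloop
endfacet
facet normal 0.823 -0.247 -0.512
outer loop
vertex 3.791 -0.209 -3.821
vertex 3.29 -1.228 -4.134
vertex 3.156 -0.274 -4.811
endloop
endfacet
facet normal 0.733 0.460 -0.501
outer loop
vertex 3.791 -0.209 -3.821
vertex 3.156 -0.274 -4.811
vertex 3.051 0.662 -4.104
endloop
endfacet
facet normal 0.075 0.946 0.314
outer loop
vertex 3.12 0.287 -2.99
vertex 3.051 0.662 -4.104
vertex 2.07 0.528 -3.466
endloop
endfacet
facet normal 0.206 0.011 0.978
outer loop
vertex 3.267 -0.882 -3.008
vertex 3.12 0.287 -2.99
vertex 2.204 -0.426 -2.789
endloop
endfacet
facet normal 0.309 -0.907 0.285
outer loop
vertex 3.29 -1.228 -4.134
vertex 3.267 -0.882 -3.008
vertex 2.309 -1.362 -3.496
endloop
endfacet
facet normal 0.242 -0.539 -0.807
outer loop
vertex 3.156 -0.274 -4.811
vertex 3.29 -1.228 -4.134
vertex 2.24 -0.987 -4.61
endloop
endfacet
facet normal 0.098 0.607 -0.789
outer loop
vertex 3.051 0.662 -4.104
vertex 3.156 -0.274 -4.811
vertex 2.093 0.182 -4.592
endloop
endfacet

endsolid


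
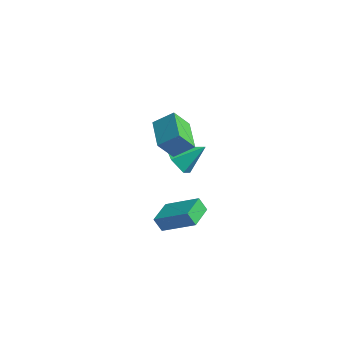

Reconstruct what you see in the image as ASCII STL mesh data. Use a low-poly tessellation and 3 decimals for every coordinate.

solid 
facet normal -0.496 -0.662 -0.562
outer loop
vertex -0.527 -2.069 -0.147
vertex -1.087 -1.272 -0.591
vertex -0.164 -1.589 -1.032
endloop
endfacet
facet normal 0.940 -0.198 0.278
outer loop
vertex -0.527 -2.069 -0.147
vertex -0.164 -1.589 -1.032
vertex -0.273 -0.188 0.331
endloop
endfacet
facet normal -0.496 -0.661 -0.563
outer loop
vertex -0.164 -1.589 -1.032
vertex -1.087 -1.272 -0.591
vertex -0.723 -0.792 -1.476
endloop
endfacet
facet normal 0.848 0.402 -0.346
outer loop
vertex -0.164 -1.589 -1.032
vertex -0.723 -0.792 -1.476
vertex -0.273 -0.188 0.331
endloop
endfacet
facet normal -0.495 -0.662 -0.563
outer loop
vertex -0.723 -0.792 -1.476
vertex -1.087 -1.272 -0.591
vertex -1.646 -0.475 -1.036
endloop
endfacet
facet normal 0.152 0.925 -0.347
outer loop
vertex -0.723 -0.792 -1.476
vertex -1.646 -0.475 -1.036
vertex -0.273 -0.188 0.331
endloop
endfacet
facet normal -0.495 -0.662 -0.563
outer loop
vertex -1.646 -0.475 -1.036
vertex -1.087 -1.272 -0.591
vertex -2.009 -0.956 -0.151
endloop
endfacet
facet normal -0.452 0.848 0.276
outer loop
vertex -1.646 -0.475 -1.036
vertex -2.009 -0.956 -0.151
vertex -0.273 -0.188 0.331
endloop
endfacet
facet normal -0.495 -0.661 -0.563
outer loop
vertex -2.009 -0.956 -0.151
vertex -1.087 -1.272 -0.591
vertex -1.45 -1.753 0.293
endloop
endfacet
facet normal -0.360 0.249 0.899
outer loop
vertex -2.009 -0.956 -0.151
vertex -1.45 -1.753 0.293
vertex -0.273 -0.188 0.331
endloop
endfacet
facet normal -0.495 -0.662 -0.563
outer loop
vertex -1.45 -1.753 0.293
vertex -1.087 -1.272 -0.591
vertex -0.527 -2.069 -0.147
endloop
endfacet
facet normal 0.336 -0.274 0.901
outer loop
vertex -1.45 -1.753 0.293
vertex -0.527 -2.069 -0.147
vertex -0.273 -0.188 0.331
endloop
endfacet
facet normal -0.830 0.425 0.361
outer loop
vertex 0.929 -2.918 3.814
vertex 0.961 -2.035 2.847
vertex 0.233 -3.673 3.101
endloop
endfacet
facet normal -0.024 -0.675 0.738
outer loop
vertex 1.859 -4.505 2.393
vertex 0.929 -2.918 3.814
vertex 0.233 -3.673 3.101
endloop
endfacet
facet normal -0.830 0.425 0.362
outer loop
vertex 0.233 -3.673 3.101
vertex 0.961 -2.035 2.847
vertex 0.264 -2.789 2.135
endloop
endfacet
facet normal -0.557 -0.604 -0.570
outer loop
vertex 0.264 -2.789 2.135
vertex 1.859 -4.505 2.393
vertex 0.233 -3.673 3.101
endloop
endfacet
facet normal 0.557 0.604 0.570
outer loop
vertex 0.929 -2.918 3.814
vertex 2.587 -2.867 2.139
vertex 0.961 -2.035 2.847
endloop
endfacet
facet normal -0.024 -0.675 0.738
outer loop
vertex 2.556 -3.751 3.105
vertex 0.929 -2.918 3.814
vertex 1.859 -4.505 2.393
endloop
endfacet
facet normal 0.557 0.603 0.570
outer loop
vertex 2.556 -3.751 3.105
vertex 2.587 -2.867 2.139
vertex 0.929 -2.918 3.814
endloop
endfacet
facet normal 0.024 0.675 -0.738
outer loop
vertex 0.961 -2.035 2.847
vertex 2.587 -2.867 2.139
vertex 0.264 -2.789 2.135
endloop
endfacet
facet normal -0.557 -0.604 -0.570
outer loop
vertex 1.891 -3.622 1.426
vertex 1.859 -4.505 2.393
vertex 0.264 -2.789 2.135
endloop
endfacet
facet normal 0.024 0.675 -0.738
outer loop
vertex 0.264 -2.789 2.135
vertex 2.587 -2.867 2.139
vertex 1.891 -3.622 1.426
endloop
endfacet
facet normal 0.830 -0.426 -0.361
outer loop
vertex 1.891 -3.622 1.426
vertex 2.556 -3.751 3.105
vertex 1.859 -4.505 2.393
endloop
endfacet
facet normal 0.830 -0.424 -0.361
outer loop
vertex 2.587 -2.867 2.139
vertex 2.556 -3.751 3.105
vertex 1.891 -3.622 1.426
endloop
endfacet
facet normal -0.547 0.816 0.188
outer loop
vertex -0.627 -2.341 -3.214
vertex 0.967 -1.465 -2.382
vertex -0.401 -2.009 -3.997
endloop
endfacet
facet normal -0.797 -0.438 -0.416
outer loop
vertex 0.473 -3.315 -4.298
vertex -0.627 -2.341 -3.214
vertex -0.401 -2.009 -3.997
endloop
endfacet
facet normal -0.547 0.816 0.188
outer loop
vertex -0.401 -2.009 -3.997
vertex 0.967 -1.465 -2.382
vertex 1.193 -1.133 -3.166
endloop
endfacet
facet normal 0.257 0.377 -0.890
outer loop
vertex 1.193 -1.133 -3.166
vertex 0.473 -3.315 -4.298
vertex -0.401 -2.009 -3.997
endloop
endfacet
facet normal -0.257 -0.377 0.890
outer loop
vertex -0.627 -2.341 -3.214
vertex 1.841 -2.771 -2.683
vertex 0.967 -1.465 -2.382
endloop
endfacet
facet normal -0.797 -0.438 -0.415
outer loop
vertex 0.247 -3.647 -3.514
vertex -0.627 -2.341 -3.214
vertex 0.473 -3.315 -4.298
endloop
endfacet
facet normal -0.257 -0.376 0.890
outer loop
vertex 0.247 -3.647 -3.514
vertex 1.841 -2.771 -2.683
vertex -0.627 -2.341 -3.214
endloop
endfacet
facet normal 0.797 0.438 0.415
outer loop
vertex 0.967 -1.465 -2.382
vertex 1.841 -2.771 -2.683
vertex 1.193 -1.133 -3.166
endloop
endfacet
facet normal 0.257 0.377 -0.890
outer loop
vertex 2.067 -2.439 -3.466
vertex 0.473 -3.315 -4.298
vertex 1.193 -1.133 -3.166
endloop
endfacet
facet normal 0.797 0.438 0.416
outer loop
vertex 1.193 -1.133 -3.166
vertex 1.841 -2.771 -2.683
vertex 2.067 -2.439 -3.466
endloop
endfacet
facet normal 0.547 -0.816 -0.188
outer loop
vertex 2.067 -2.439 -3.466
vertex 0.247 -3.647 -3.514
vertex 0.473 -3.315 -4.298
endloop
endfacet
facet normal 0.547 -0.816 -0.188
outer loop
vertex 1.841 -2.771 -2.683
vertex 0.247 -3.647 -3.514
vertex 2.067 -2.439 -3.466
endloop
endfacet

endsolid
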